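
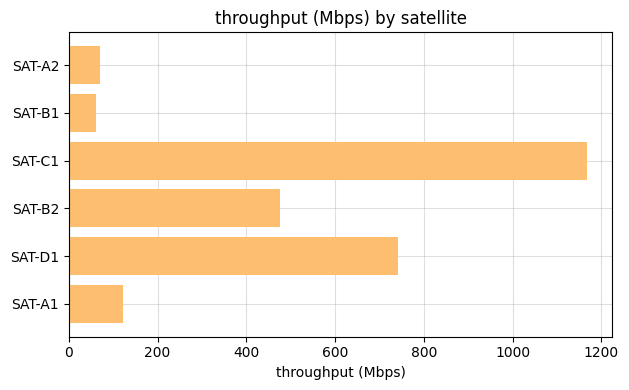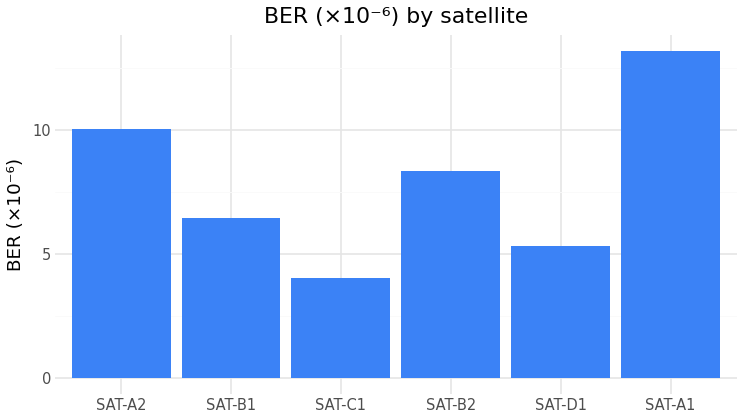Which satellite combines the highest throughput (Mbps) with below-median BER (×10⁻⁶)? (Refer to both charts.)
SAT-C1

Chart 2 median BER (×10⁻⁶) ≈ 8; below-median satellites: SAT-B1, SAT-C1, SAT-D1. Among those, SAT-C1 has the highest throughput (Mbps) (≈ 1200).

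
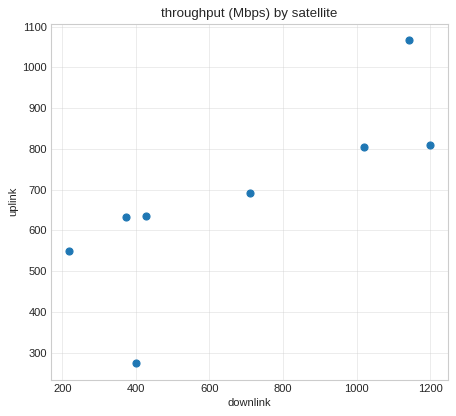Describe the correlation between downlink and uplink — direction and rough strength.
positive, strong

Points are positively correlated; strong (|r| ≈ 0.8).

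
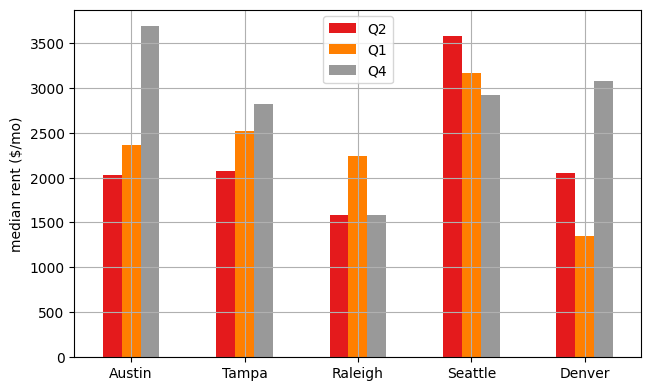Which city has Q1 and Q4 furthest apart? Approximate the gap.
Denver, ≈ 1500 $/mo

Denver: Q1 ≈ 1500, Q4 ≈ 3000 → gap ≈ 1500. Next-largest (Austin) is only ≈ 1000.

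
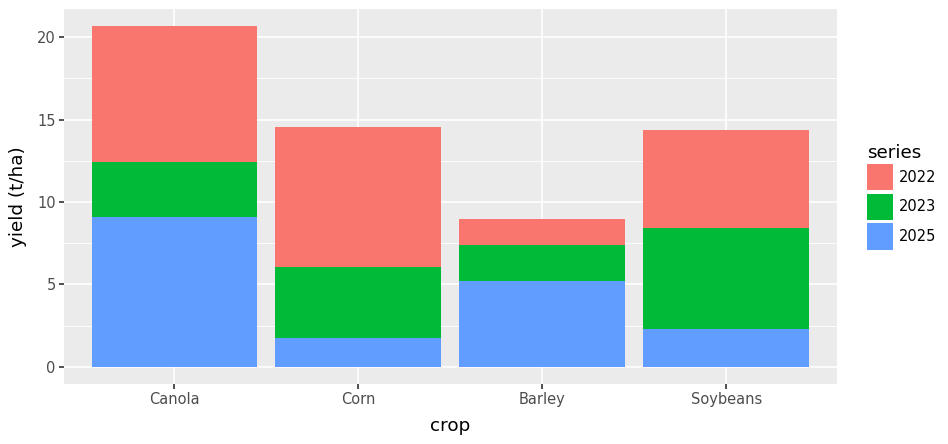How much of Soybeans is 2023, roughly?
≈ 6

2023 top ≈ 8, bottom ≈ 2; segment ≈ 6.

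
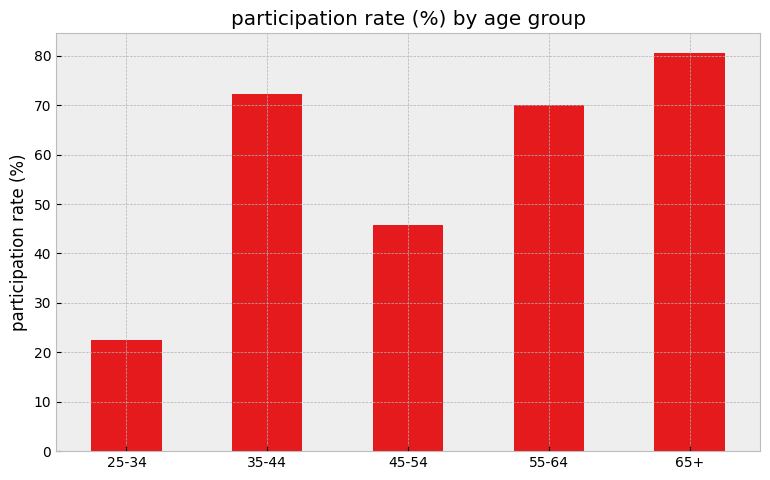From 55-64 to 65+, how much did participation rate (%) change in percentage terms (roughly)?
≈ +14.3%

55-64 ≈ 70, 65+ ≈ 80; (80 − 70) / 70 ≈ +14.3%.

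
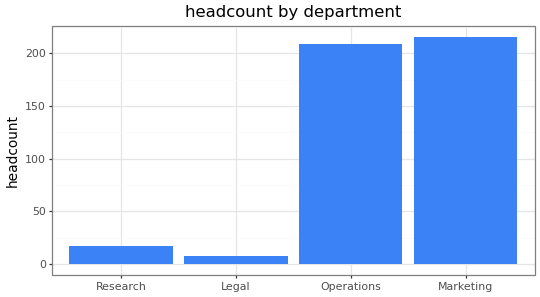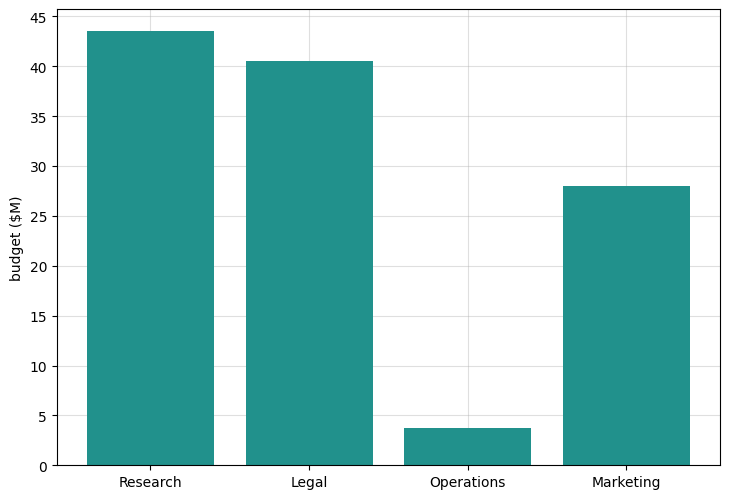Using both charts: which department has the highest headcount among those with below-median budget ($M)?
Chart 2 median budget ($M) ≈ 35; below-median departments: Operations, Marketing. Among those, Marketing has the highest headcount (≈ 220).

Marketing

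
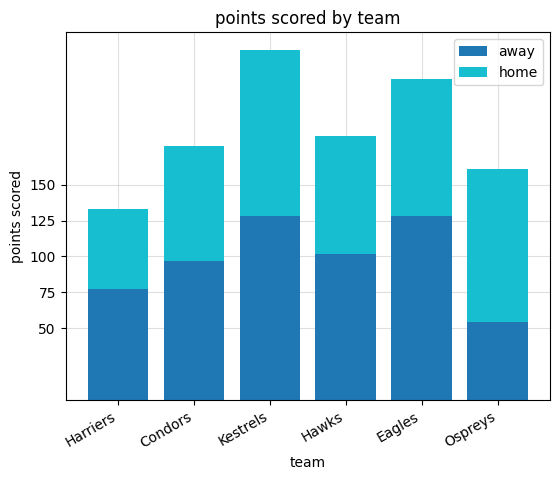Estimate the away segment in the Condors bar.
away top ≈ 100, bottom ≈ 0; segment ≈ 100.

≈ 100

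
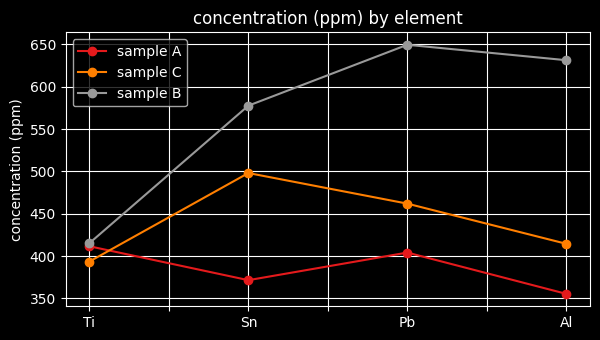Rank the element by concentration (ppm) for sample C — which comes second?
Pb

Top 3 for sample C: Sn ≈ 500, Pb ≈ 450, Al ≈ 425.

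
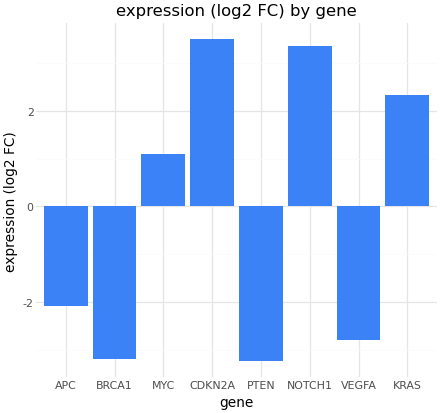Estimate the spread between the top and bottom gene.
≈ 6

Max CDKN2A ≈ 3, min PTEN ≈ -3; range ≈ 6.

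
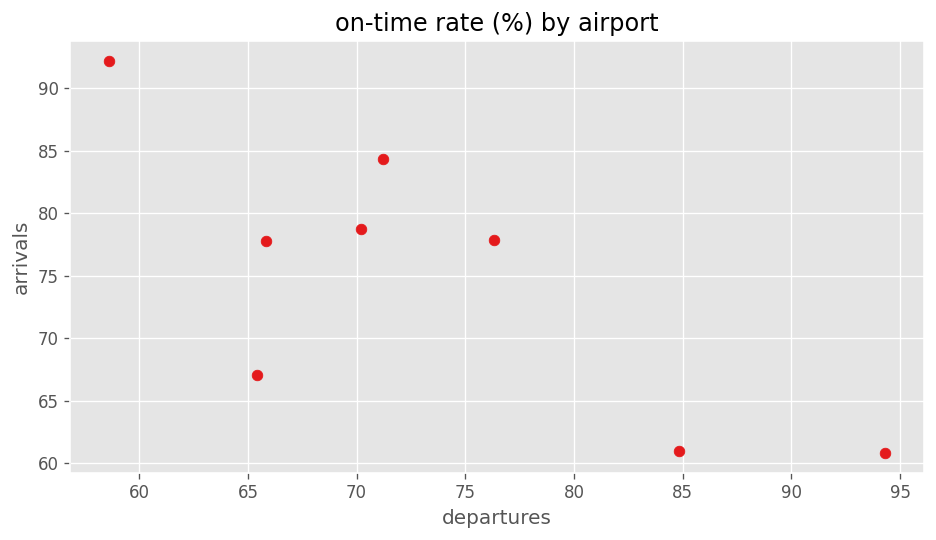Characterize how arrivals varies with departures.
negative, strong

Points are negatively correlated; strong (|r| ≈ 0.8).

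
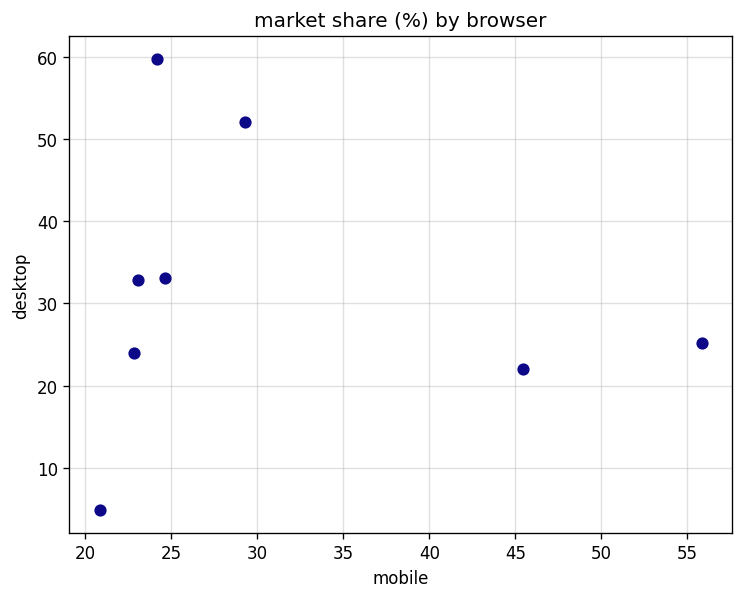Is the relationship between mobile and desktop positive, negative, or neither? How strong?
no clear correlation

Points are roughly uncorrelated; weak (|r| ≈ 0.1).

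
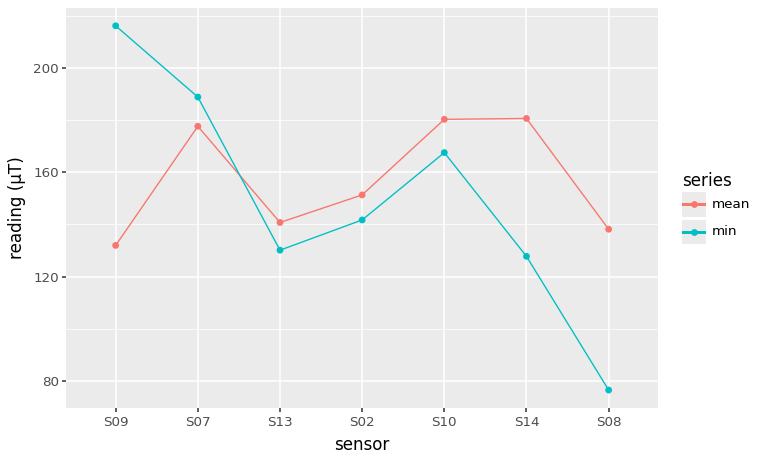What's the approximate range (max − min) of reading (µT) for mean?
Max S14 ≈ 180, min S09 ≈ 140; range ≈ 40.

≈ 40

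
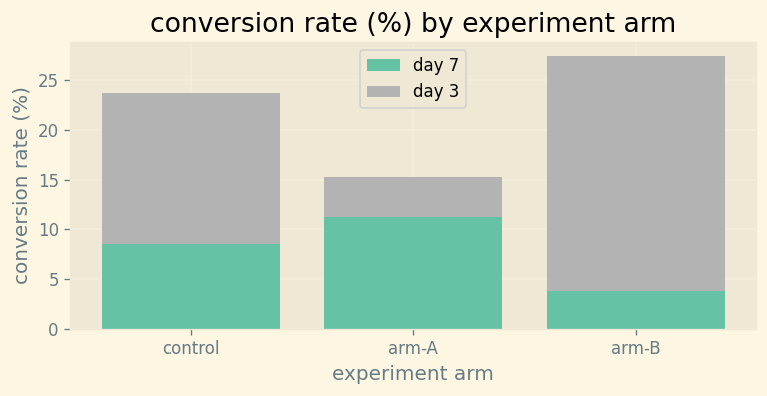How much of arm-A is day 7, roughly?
≈ 10

day 7 top ≈ 10, bottom ≈ 0; segment ≈ 10.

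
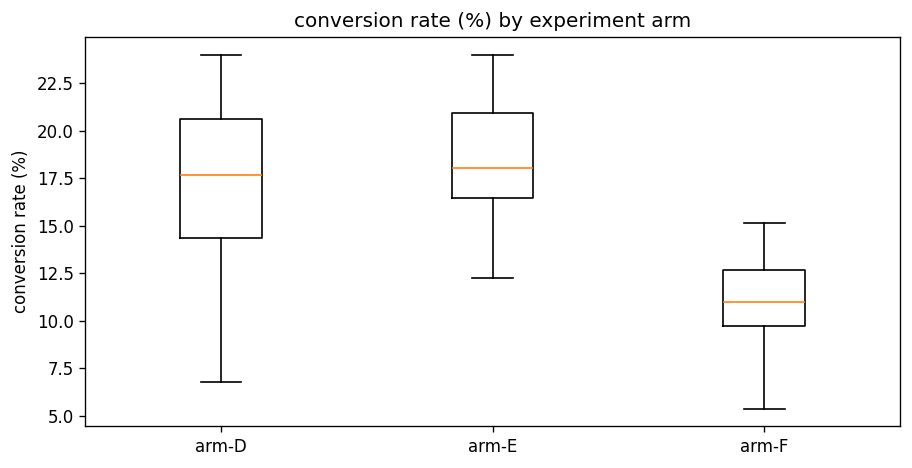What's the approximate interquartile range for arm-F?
Q3 ≈ 13, Q1 ≈ 10; IQR ≈ 3.

≈ 3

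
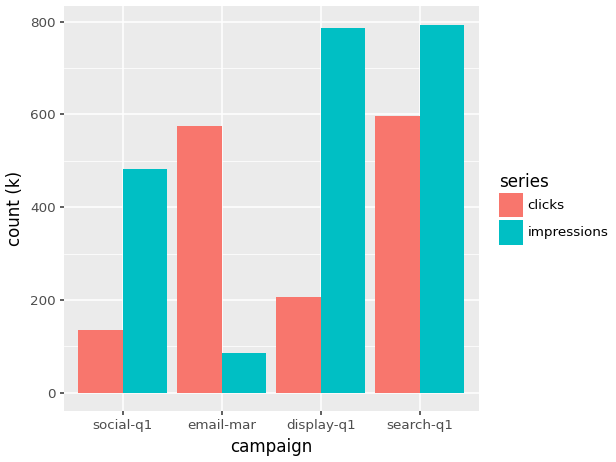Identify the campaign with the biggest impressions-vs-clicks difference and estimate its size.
display-q1: impressions ≈ 800, clicks ≈ 200 → gap ≈ 600. Next-largest (email-mar) is only ≈ 500.

display-q1, ≈ 600 k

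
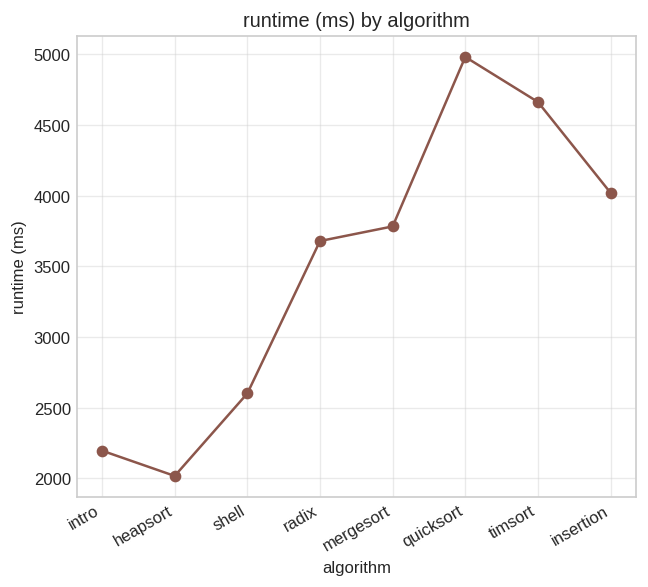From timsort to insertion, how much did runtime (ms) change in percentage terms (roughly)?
timsort ≈ 4500, insertion ≈ 4000; (4000 − 4500) / 4500 ≈ -11.1%.

≈ -11.1%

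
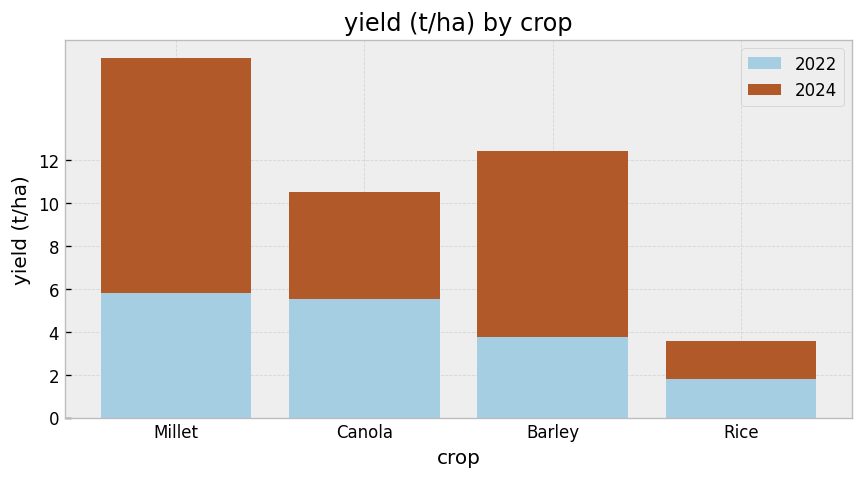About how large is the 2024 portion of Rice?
2024 top ≈ 4, bottom ≈ 2; segment ≈ 2.

≈ 2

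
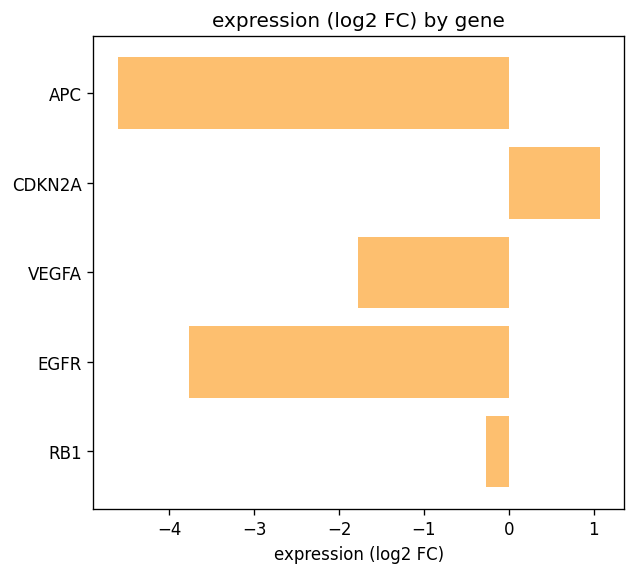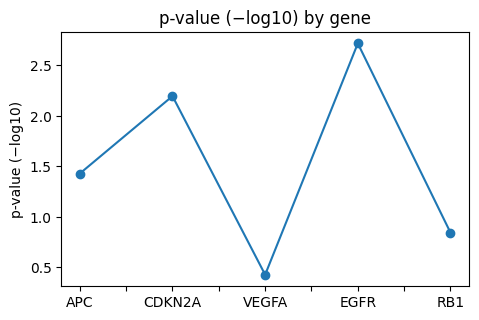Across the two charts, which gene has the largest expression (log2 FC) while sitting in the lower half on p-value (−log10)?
RB1

Chart 2 median p-value (−log10) ≈ 1.5; below-median genes: VEGFA, RB1. Among those, RB1 has the highest expression (log2 FC) (≈ -0.3).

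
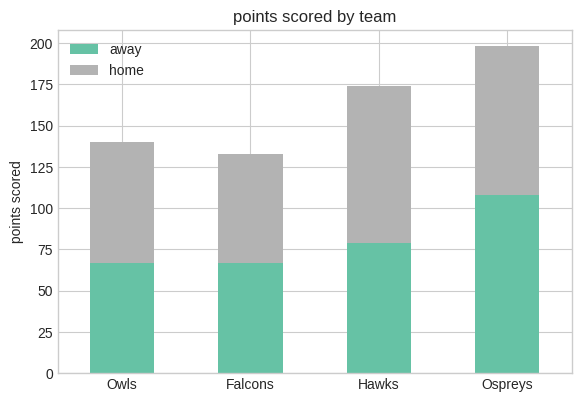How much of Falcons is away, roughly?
≈ 60

away top ≈ 60, bottom ≈ 0; segment ≈ 60.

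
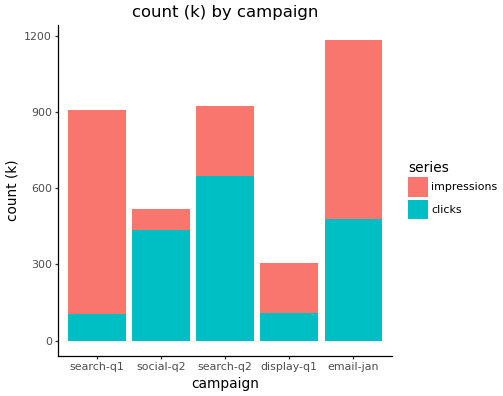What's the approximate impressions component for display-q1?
≈ 200

impressions top ≈ 300, bottom ≈ 100; segment ≈ 200.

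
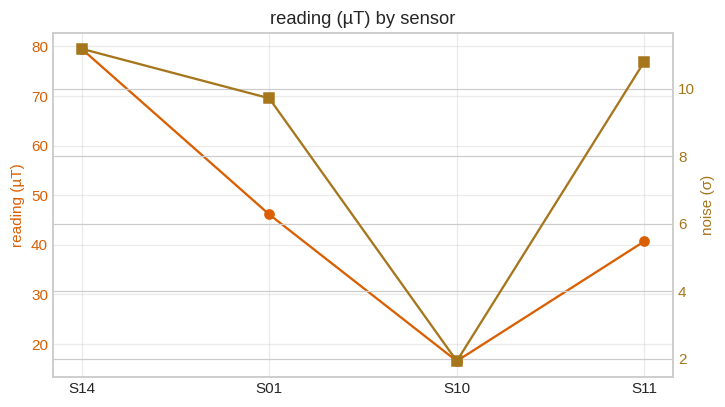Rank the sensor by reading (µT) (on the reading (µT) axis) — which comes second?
Top 3 (on the reading (µT) axis): S14 ≈ 80, S01 ≈ 50, S11 ≈ 40.

S01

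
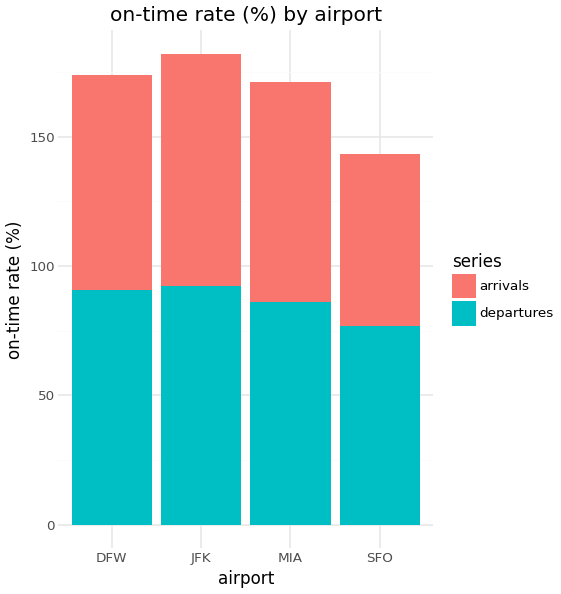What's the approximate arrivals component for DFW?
≈ 80

arrivals top ≈ 180, bottom ≈ 100; segment ≈ 80.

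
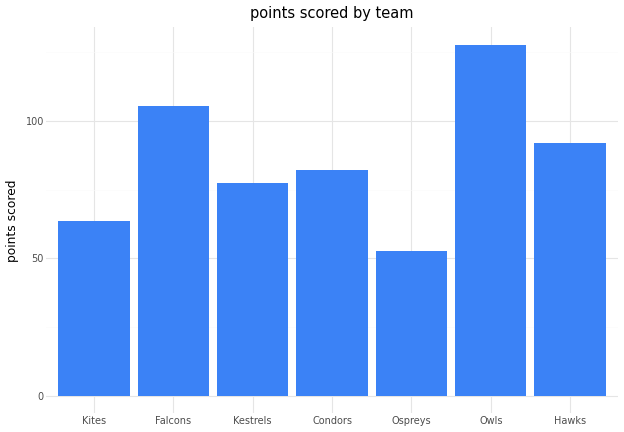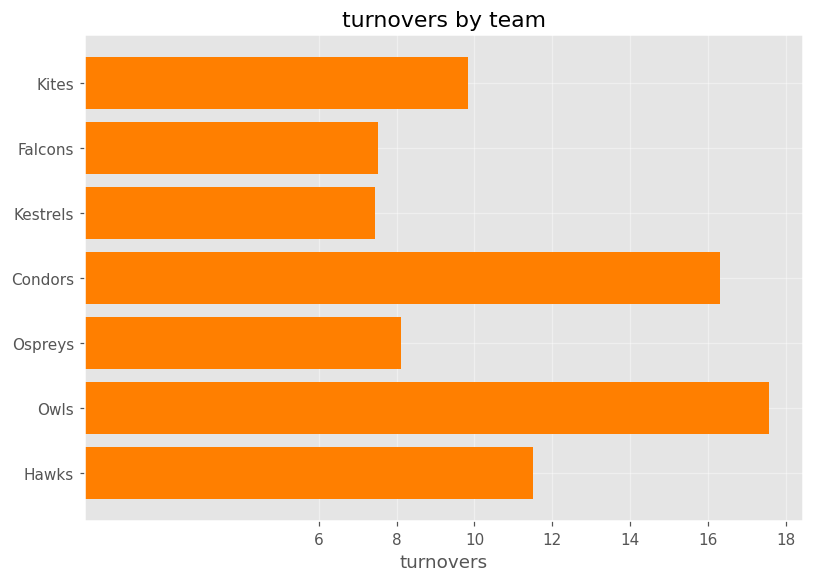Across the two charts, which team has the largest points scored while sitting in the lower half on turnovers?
Falcons

Chart 2 median turnovers ≈ 10; below-median teams: Falcons, Kestrels, Ospreys. Among those, Falcons has the highest points scored (≈ 100).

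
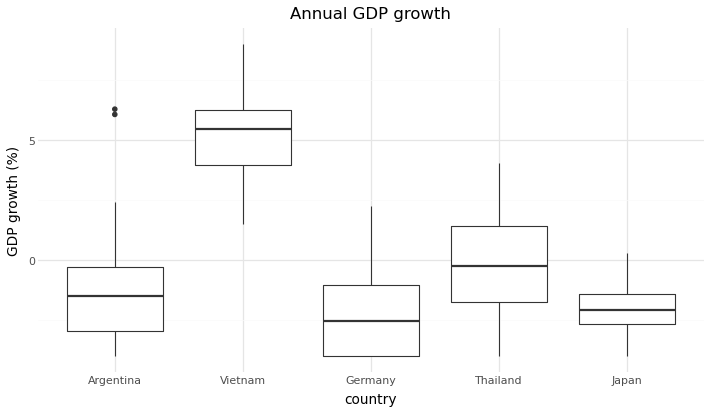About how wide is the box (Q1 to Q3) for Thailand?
Q3 ≈ 1, Q1 ≈ -2; IQR ≈ 3.

≈ 3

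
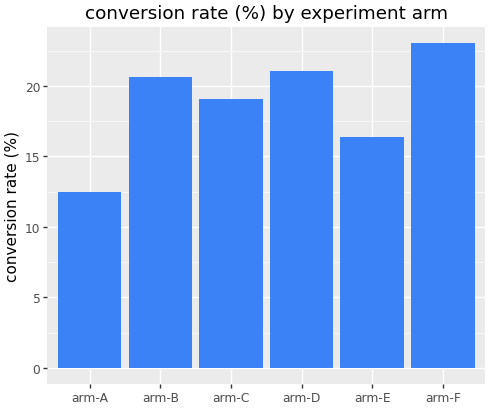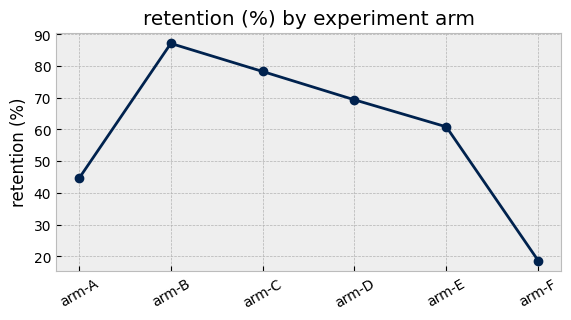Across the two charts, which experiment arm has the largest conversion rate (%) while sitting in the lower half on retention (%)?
arm-F

Chart 2 median retention (%) ≈ 70; below-median experiment arms: arm-A, arm-E, arm-F. Among those, arm-F has the highest conversion rate (%) (≈ 25).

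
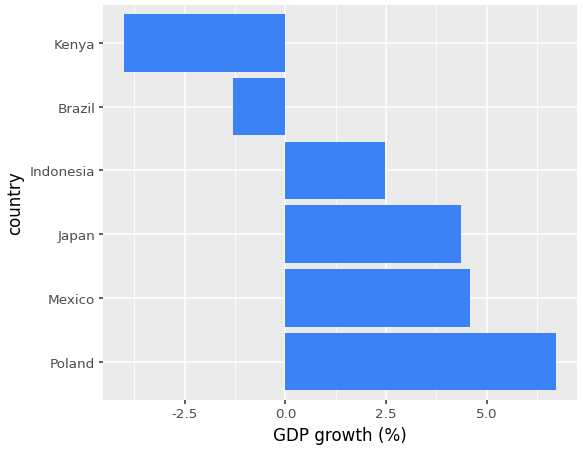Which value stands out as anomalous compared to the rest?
Kenya

Kenya ≈ -4; the rest sit between ≈ -1 and ≈ 7.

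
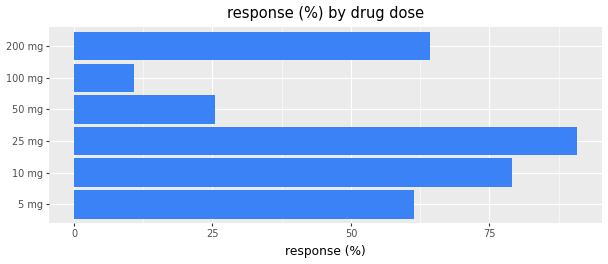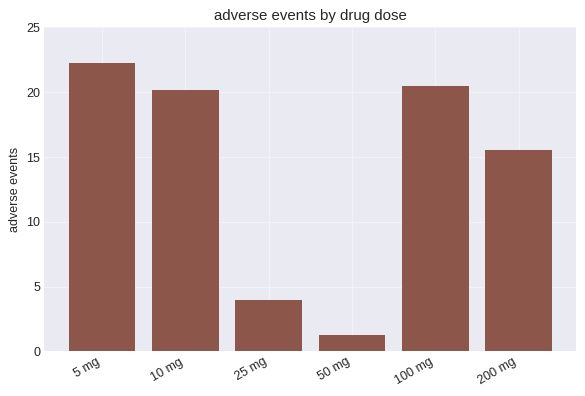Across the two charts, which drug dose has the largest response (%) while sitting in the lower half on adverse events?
25 mg

Chart 2 median adverse events ≈ 20; below-median drug doses: 25 mg, 50 mg, 200 mg. Among those, 25 mg has the highest response (%) (≈ 90).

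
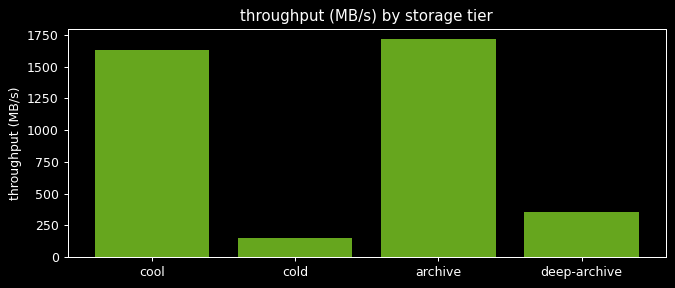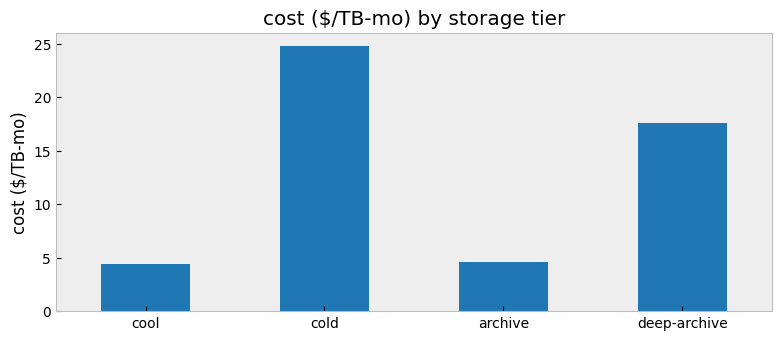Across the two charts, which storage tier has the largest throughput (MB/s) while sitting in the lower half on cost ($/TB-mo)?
Chart 2 median cost ($/TB-mo) ≈ 10; below-median storage tiers: cool, archive. Among those, archive has the highest throughput (MB/s) (≈ 1800).

archive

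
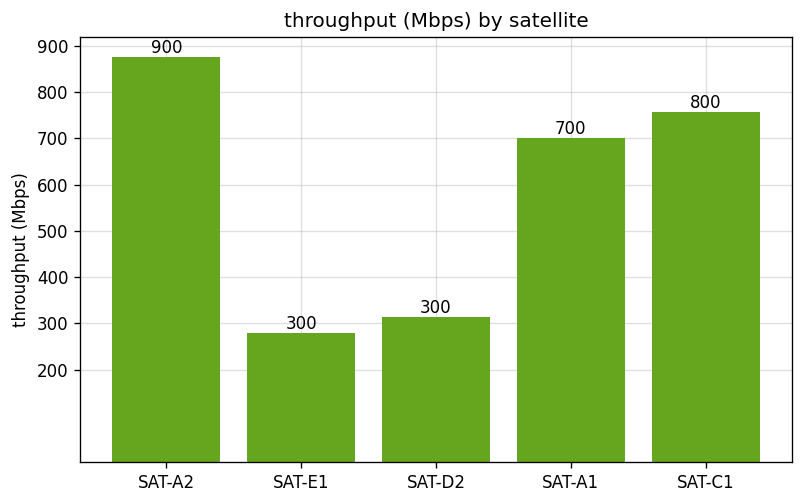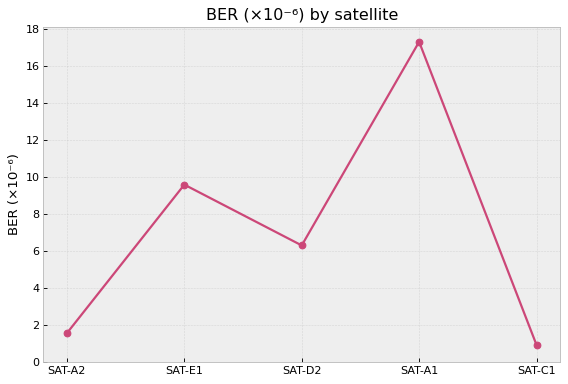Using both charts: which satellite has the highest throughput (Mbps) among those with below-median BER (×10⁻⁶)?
SAT-A2

Chart 2 median BER (×10⁻⁶) ≈ 6; below-median satellites: SAT-A2, SAT-C1. Among those, SAT-A2 has the highest throughput (Mbps) (≈ 900).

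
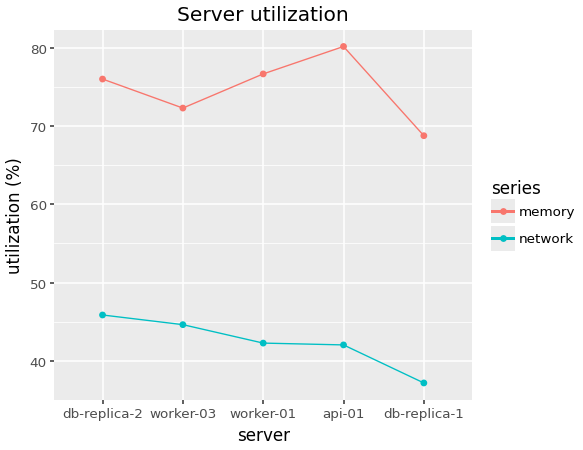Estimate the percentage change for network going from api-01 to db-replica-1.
api-01 ≈ 40, db-replica-1 ≈ 35; (35 − 40) / 40 ≈ -12.5%.

≈ -12.5%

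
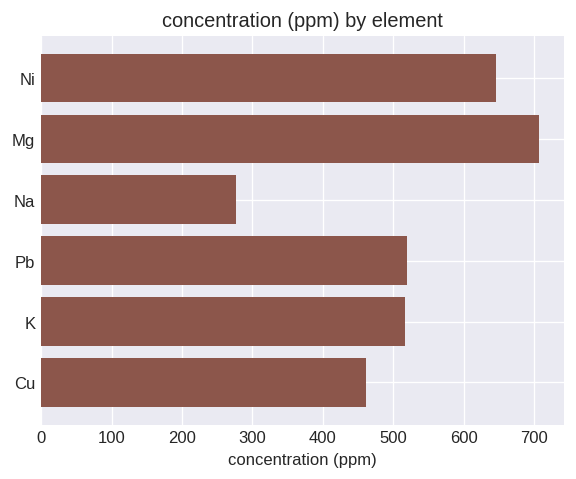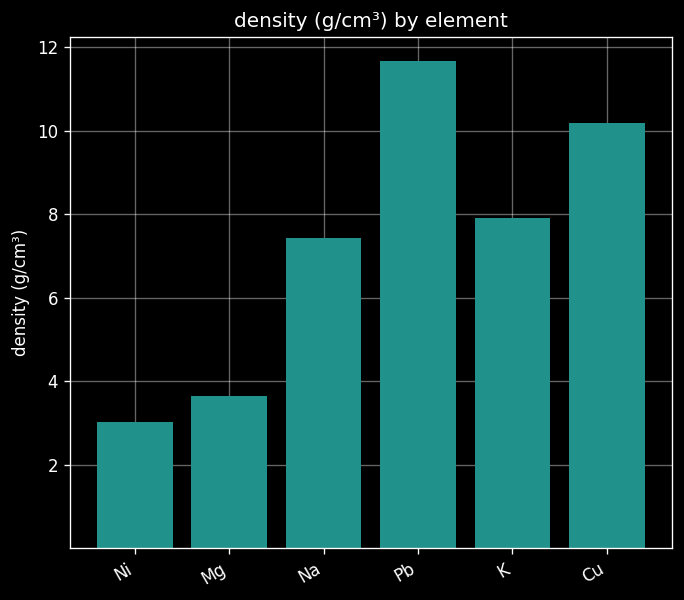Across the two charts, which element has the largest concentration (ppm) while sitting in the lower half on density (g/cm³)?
Chart 2 median density (g/cm³) ≈ 8; below-median elements: Ni, Mg, Na. Among those, Mg has the highest concentration (ppm) (≈ 700).

Mg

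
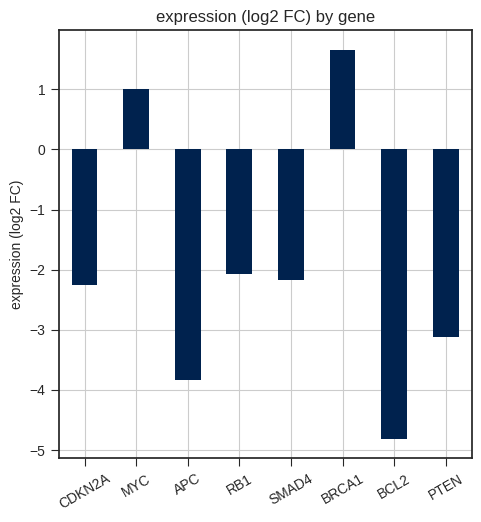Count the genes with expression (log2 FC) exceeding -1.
Above -1: MYC, BRCA1.

2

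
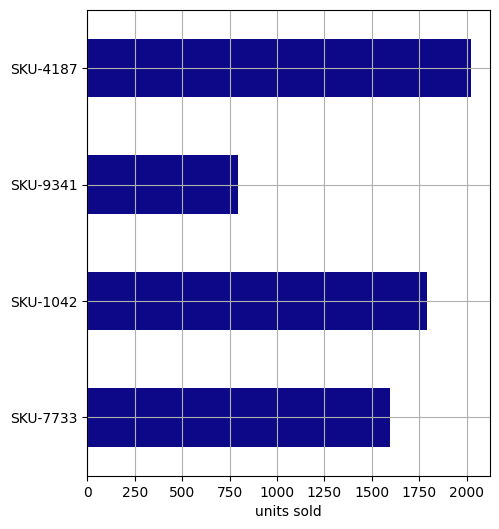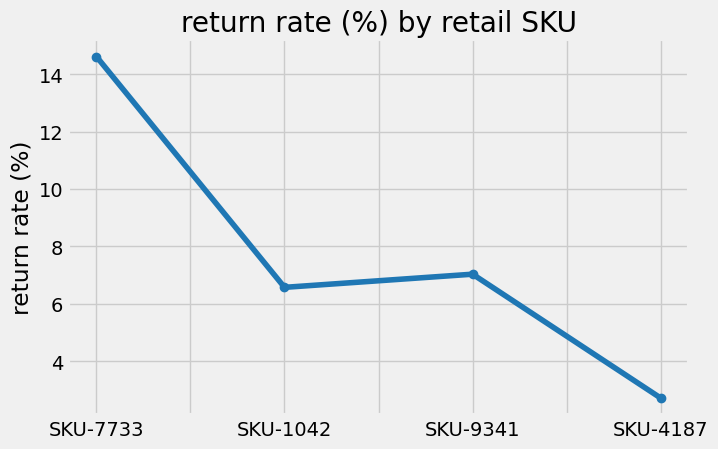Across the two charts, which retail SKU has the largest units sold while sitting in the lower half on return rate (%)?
SKU-4187

Chart 2 median return rate (%) ≈ 6; below-median retail SKUs: SKU-1042, SKU-4187. Among those, SKU-4187 has the highest units sold (≈ 2000).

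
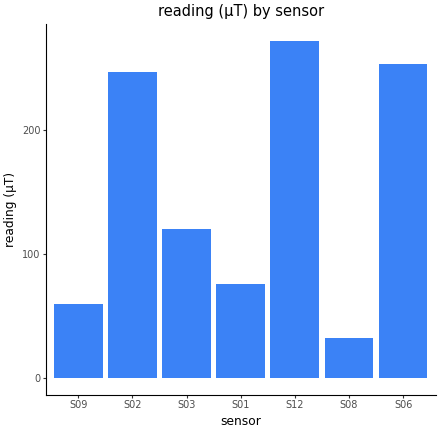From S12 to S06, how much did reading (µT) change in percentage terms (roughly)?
S12 ≈ 275, S06 ≈ 250; (250 − 275) / 275 ≈ -9.1%.

≈ -9.1%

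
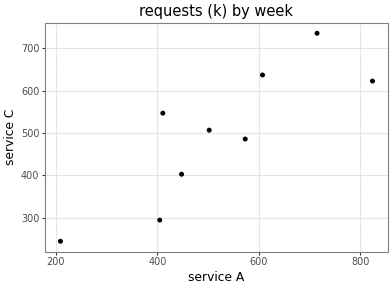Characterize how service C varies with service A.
positive, strong

Points are positively correlated; strong (|r| ≈ 0.8).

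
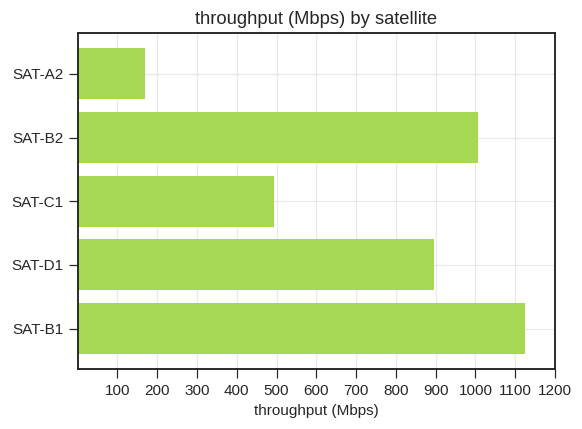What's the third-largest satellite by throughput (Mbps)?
SAT-D1

Top 4: SAT-B1 ≈ 1100, SAT-B2 ≈ 1000, SAT-D1 ≈ 900, SAT-C1 ≈ 500.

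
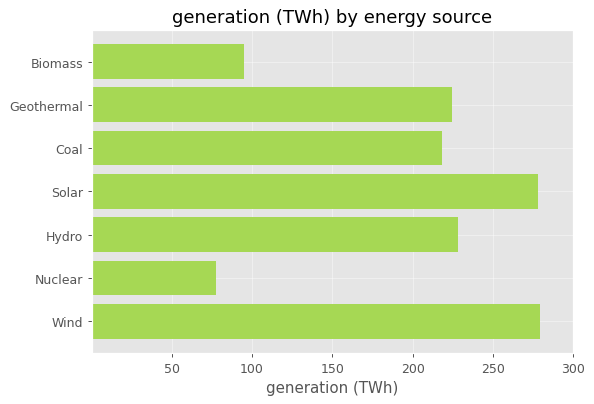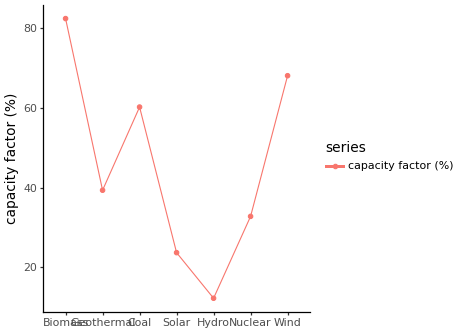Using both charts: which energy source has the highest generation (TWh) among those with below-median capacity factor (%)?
Solar

Chart 2 median capacity factor (%) ≈ 40; below-median energy sources: Solar, Hydro, Nuclear. Among those, Solar has the highest generation (TWh) (≈ 300).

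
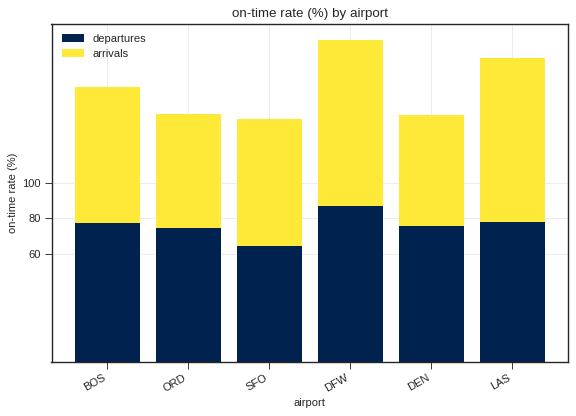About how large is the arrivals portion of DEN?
arrivals top ≈ 140, bottom ≈ 80; segment ≈ 60.

≈ 60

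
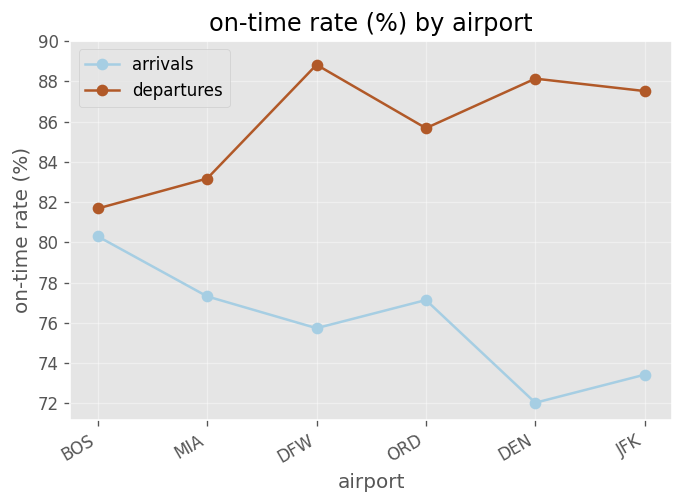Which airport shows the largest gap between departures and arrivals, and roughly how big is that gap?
DEN, ≈ 16 %

DEN: departures ≈ 88, arrivals ≈ 72 → gap ≈ 16. Next-largest (JFK) is only ≈ 14.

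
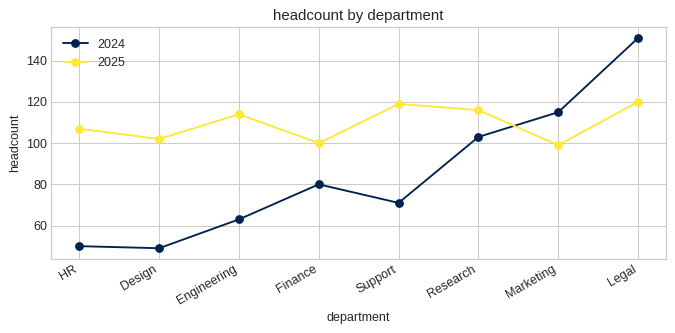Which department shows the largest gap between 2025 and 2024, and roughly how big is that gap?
HR, ≈ 60

HR: 2025 ≈ 110, 2024 ≈ 50 → gap ≈ 60. Next-largest (Design) is only ≈ 50.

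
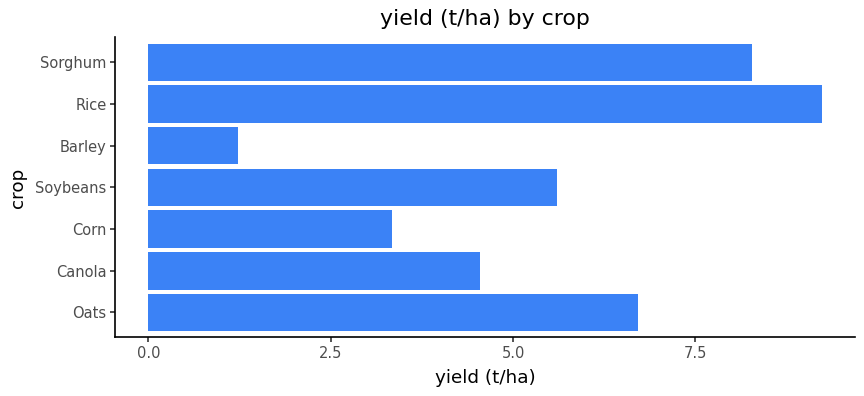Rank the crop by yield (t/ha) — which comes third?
Top 4: Rice ≈ 9, Sorghum ≈ 8, Oats ≈ 7, Soybeans ≈ 6.

Oats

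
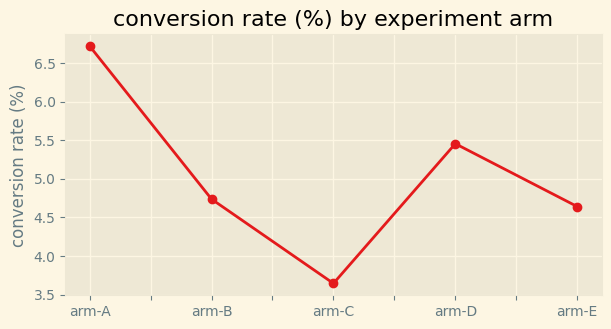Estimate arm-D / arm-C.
≈ 1.57×

arm-D ≈ 5.5, arm-C ≈ 3.5; 5.5/3.5 ≈ 1.57.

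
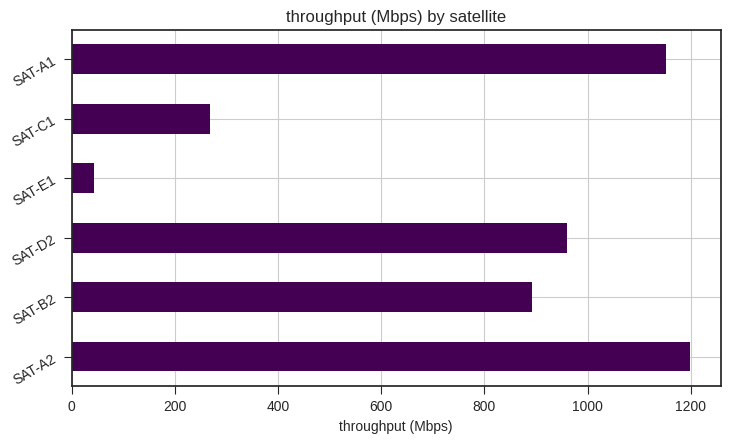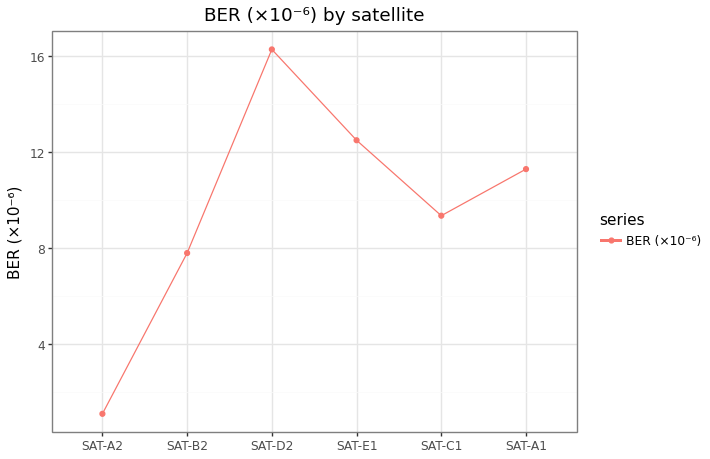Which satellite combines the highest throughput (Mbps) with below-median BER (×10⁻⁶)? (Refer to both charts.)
SAT-A2

Chart 2 median BER (×10⁻⁶) ≈ 10; below-median satellites: SAT-A2, SAT-B2, SAT-C1. Among those, SAT-A2 has the highest throughput (Mbps) (≈ 1200).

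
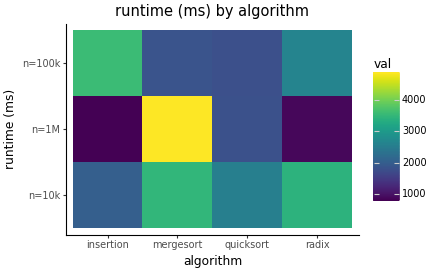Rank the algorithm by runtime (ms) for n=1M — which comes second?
Top 3 for n=1M: mergesort ≈ 5000, quicksort ≈ 2000, radix ≈ 1000.

quicksort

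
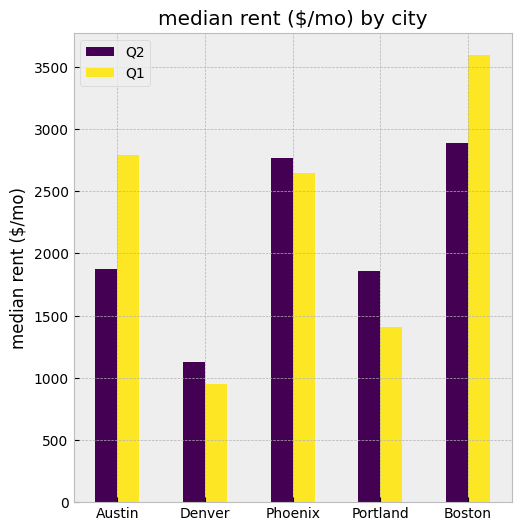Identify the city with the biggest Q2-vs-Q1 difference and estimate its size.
Austin, ≈ 1000 $/mo

Austin: Q2 ≈ 2000, Q1 ≈ 3000 → gap ≈ 1000. Next-largest (Boston) is only ≈ 500.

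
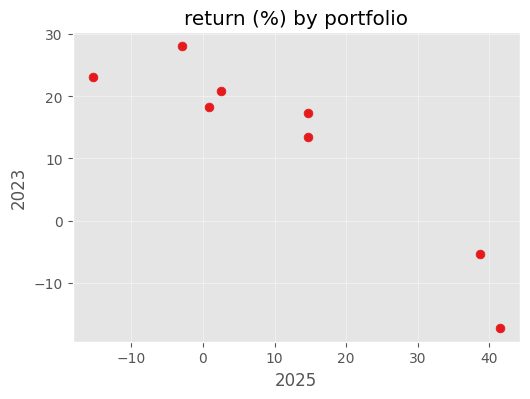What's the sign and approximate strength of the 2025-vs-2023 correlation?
Points are negatively correlated; strong (|r| ≈ 0.9).

negative, strong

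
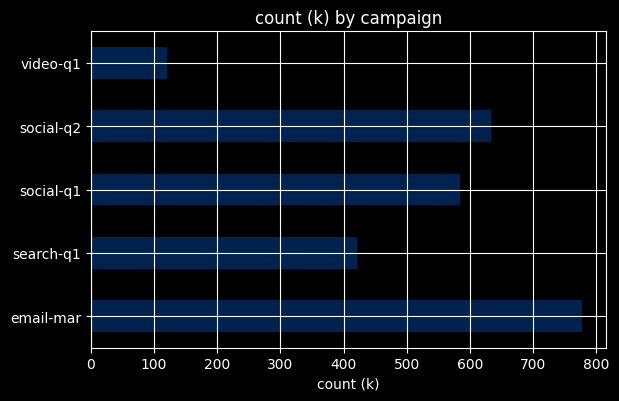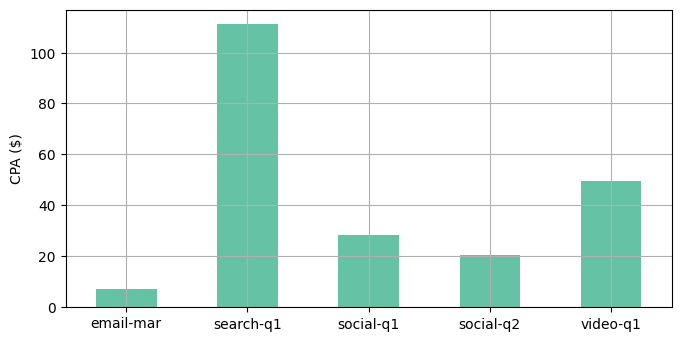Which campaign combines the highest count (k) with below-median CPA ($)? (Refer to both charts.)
email-mar

Chart 2 median CPA ($) ≈ 20; below-median campaigns: email-mar, social-q2. Among those, email-mar has the highest count (k) (≈ 800).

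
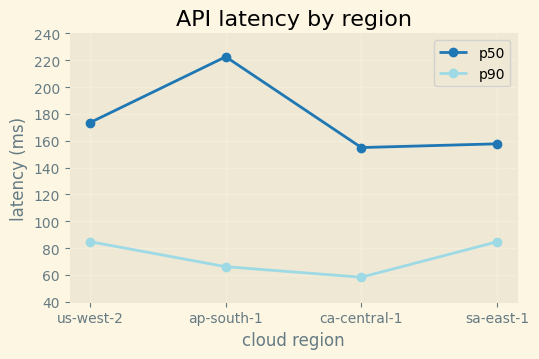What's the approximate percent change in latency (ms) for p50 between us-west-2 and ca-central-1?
≈ -11.1%

us-west-2 ≈ 180, ca-central-1 ≈ 160; (160 − 180) / 180 ≈ -11.1%.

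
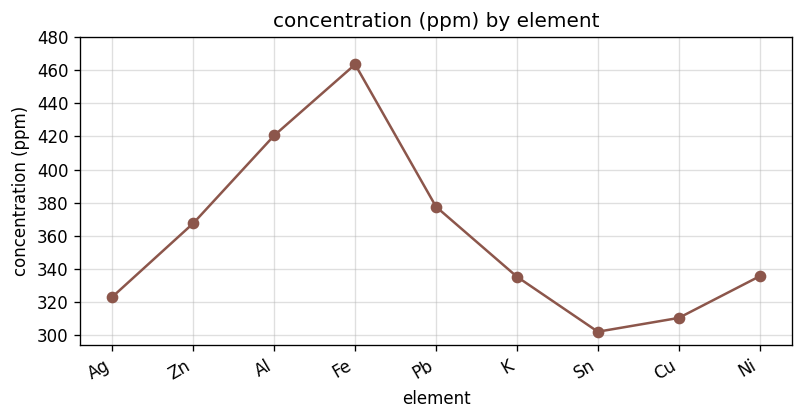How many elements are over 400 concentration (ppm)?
Above 400: Al, Fe.

2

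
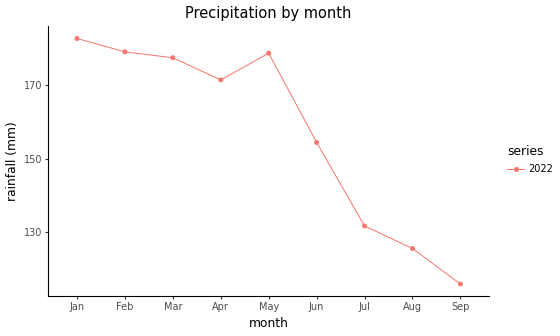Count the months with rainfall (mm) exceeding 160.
Above 160: Jan, Feb, Mar, Apr, May.

5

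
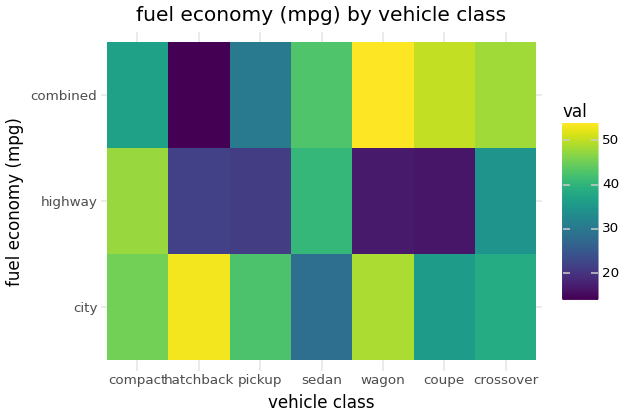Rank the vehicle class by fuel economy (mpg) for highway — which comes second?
Top 3 for highway: compact ≈ 50, sedan ≈ 40, crossover ≈ 35.

sedan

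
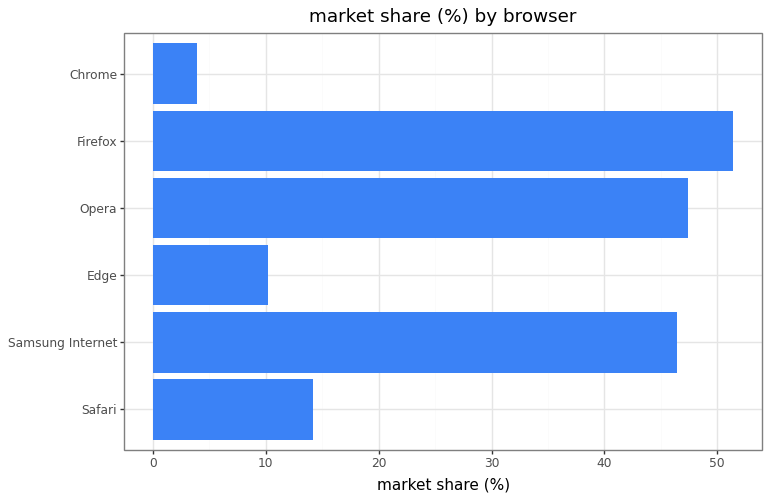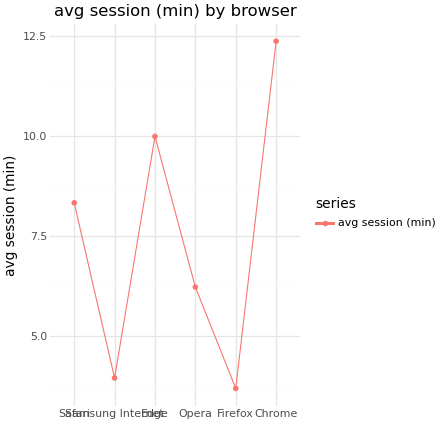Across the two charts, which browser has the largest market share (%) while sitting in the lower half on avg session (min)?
Chart 2 median avg session (min) ≈ 8; below-median browsers: Samsung Internet, Opera, Firefox. Among those, Firefox has the highest market share (%) (≈ 50).

Firefox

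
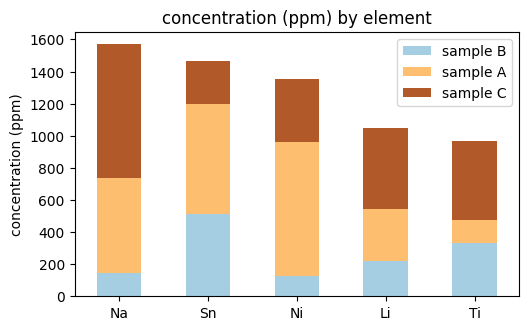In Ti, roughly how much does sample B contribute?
≈ 400

sample B top ≈ 400, bottom ≈ 0; segment ≈ 400.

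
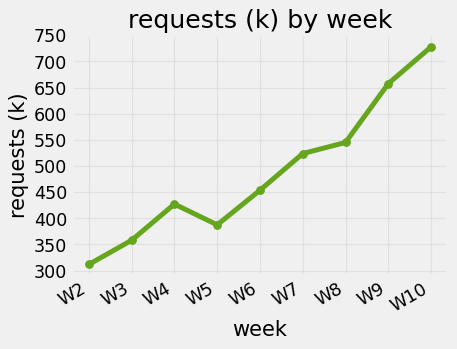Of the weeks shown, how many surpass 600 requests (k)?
2

Above 600: W9, W10.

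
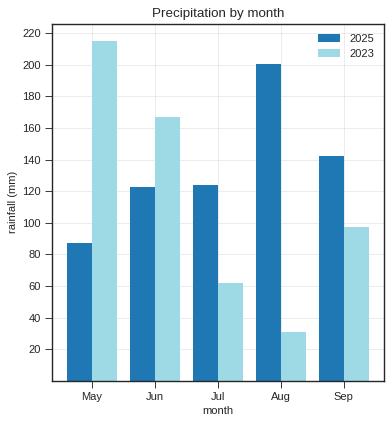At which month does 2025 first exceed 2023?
Jul

Jun: 2025 ≈ 120 vs 2023 ≈ 160 (not yet); Jul: 2025 ≈ 120 vs 2023 ≈ 60 (first crossover).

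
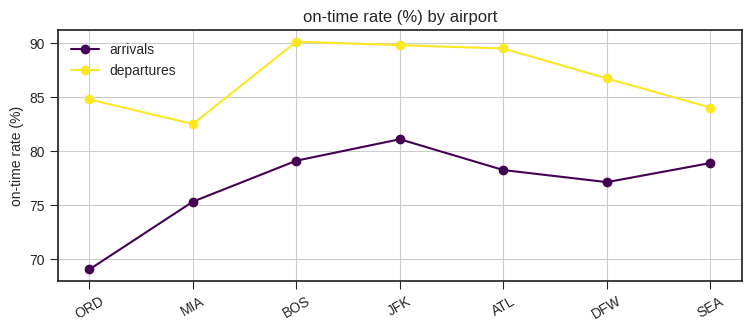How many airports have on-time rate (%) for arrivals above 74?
6

Above 74: MIA, BOS, JFK, ATL, DFW, SEA.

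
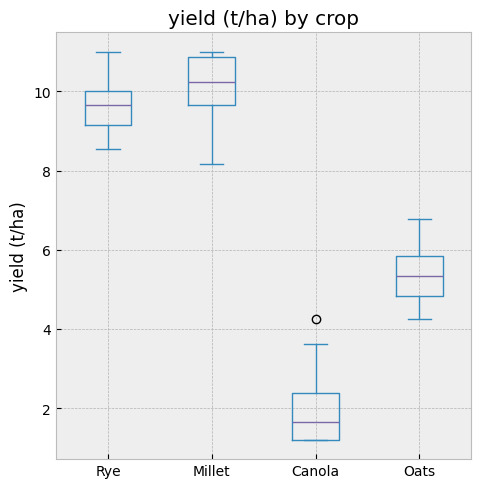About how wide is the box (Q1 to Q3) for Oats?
Q3 ≈ 6, Q1 ≈ 5; IQR ≈ 1.

≈ 1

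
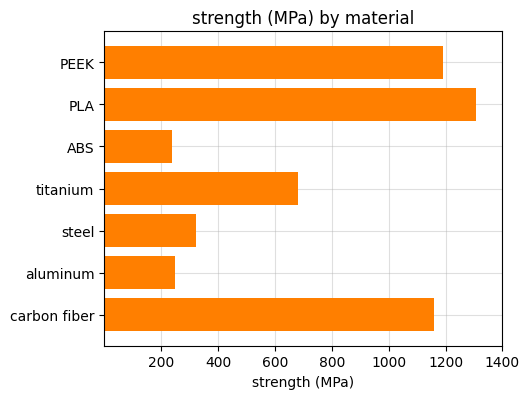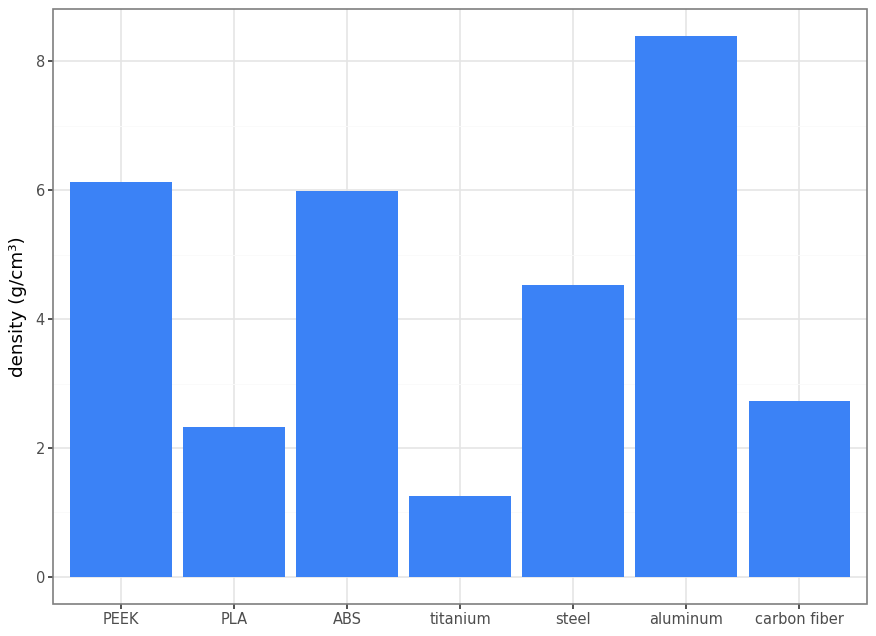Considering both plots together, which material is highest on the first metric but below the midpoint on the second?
PLA

Chart 2 median density (g/cm³) ≈ 5; below-median materials: PLA, titanium, carbon fiber. Among those, PLA has the highest strength (MPa) (≈ 1400).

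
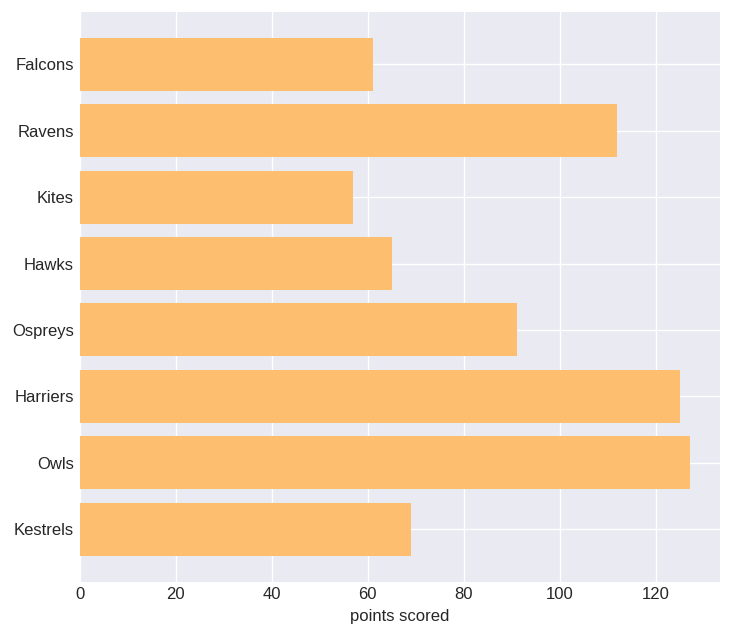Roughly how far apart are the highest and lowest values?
≈ 60

Max Owls ≈ 120, min Kites ≈ 60; range ≈ 60.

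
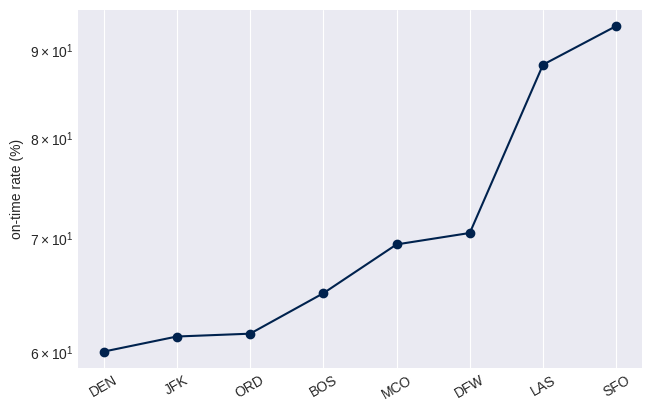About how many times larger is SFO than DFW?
≈ 1.36×

SFO ≈ 95, DFW ≈ 70; 95/70 ≈ 1.36.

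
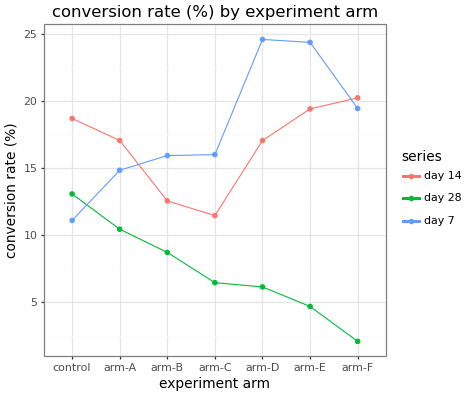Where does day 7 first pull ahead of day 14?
arm-A: day 7 ≈ 14 vs day 14 ≈ 18 (not yet); arm-B: day 7 ≈ 16 vs day 14 ≈ 12 (first crossover).

arm-B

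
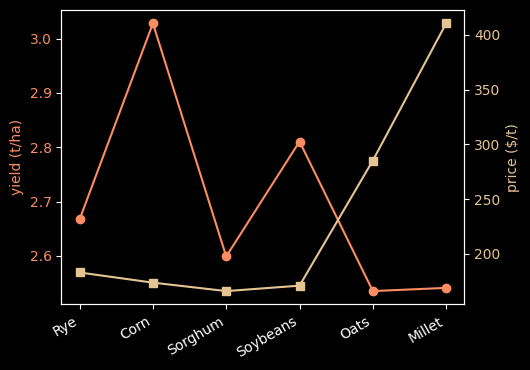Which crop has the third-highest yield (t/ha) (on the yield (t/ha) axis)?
Rye

Top 4 (on the yield (t/ha) axis): Corn ≈ 3.05, Soybeans ≈ 2.80, Rye ≈ 2.65, Sorghum ≈ 2.60.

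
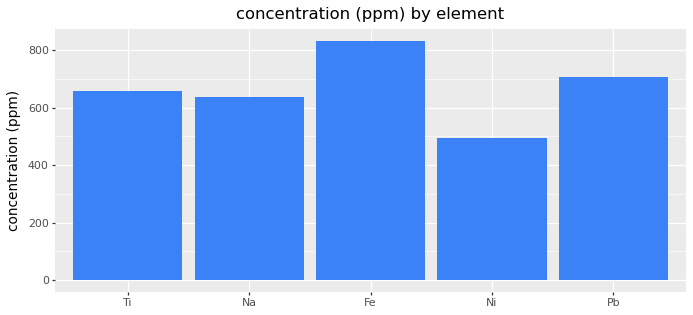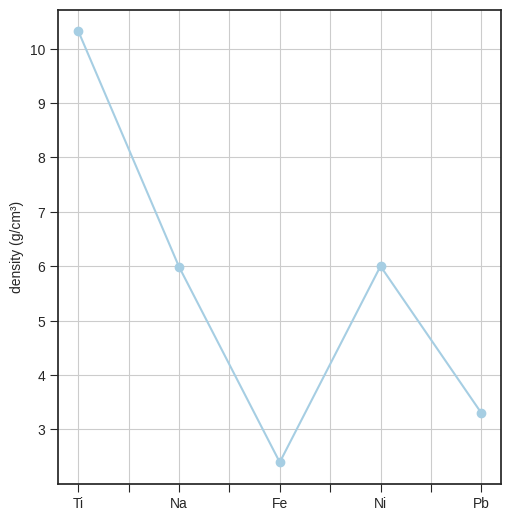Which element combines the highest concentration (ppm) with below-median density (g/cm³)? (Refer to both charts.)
Chart 2 median density (g/cm³) ≈ 6; below-median elements: Fe, Pb. Among those, Fe has the highest concentration (ppm) (≈ 800).

Fe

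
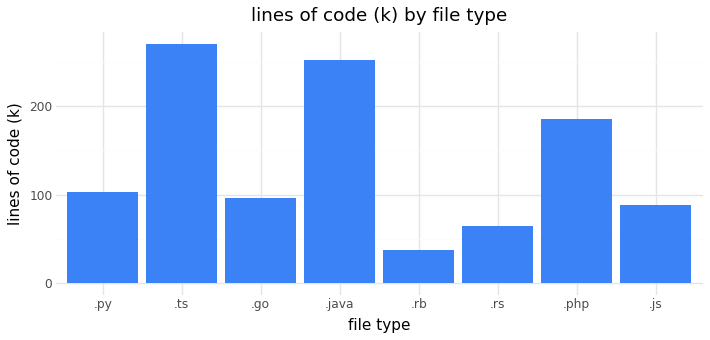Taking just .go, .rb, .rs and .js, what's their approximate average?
≈ 75

(100 + 25 + 75 + 100) / 4 ≈ 75.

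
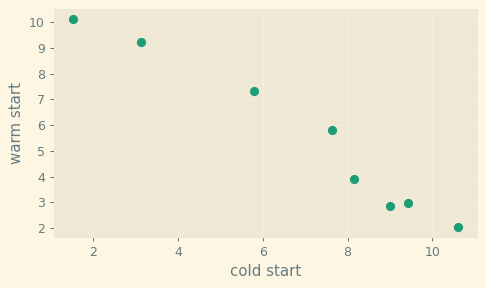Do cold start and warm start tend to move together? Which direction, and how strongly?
Points are negatively correlated; strong (|r| ≈ 1.0).

negative, strong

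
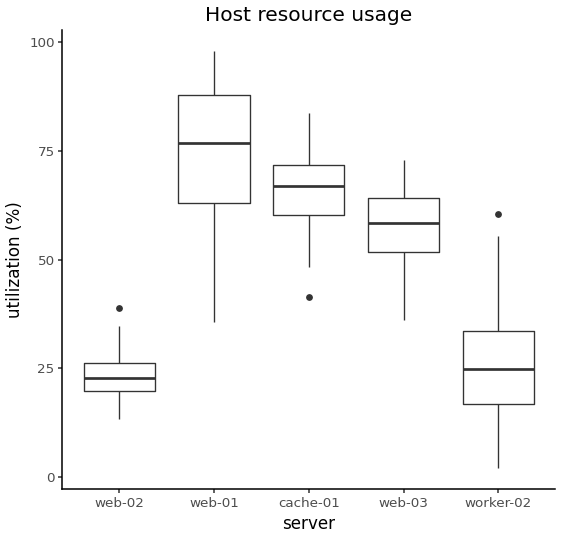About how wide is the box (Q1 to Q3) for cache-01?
≈ 10

Q3 ≈ 70, Q1 ≈ 60; IQR ≈ 10.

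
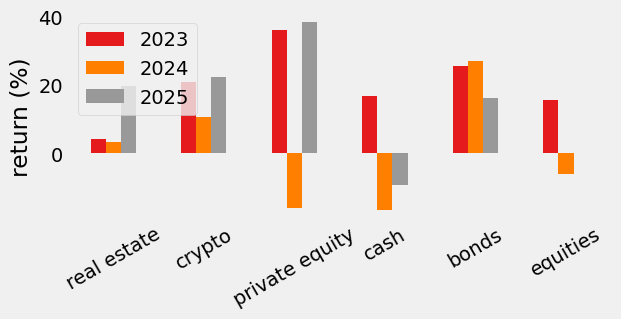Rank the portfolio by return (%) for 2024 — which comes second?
crypto

Top 3 for 2024: bonds ≈ 25, crypto ≈ 10, real estate ≈ 5.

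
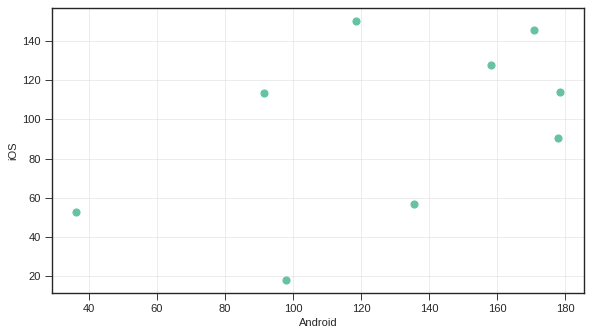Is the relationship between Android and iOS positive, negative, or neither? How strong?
positive, moderate

Points are positively correlated; moderate (|r| ≈ 0.5).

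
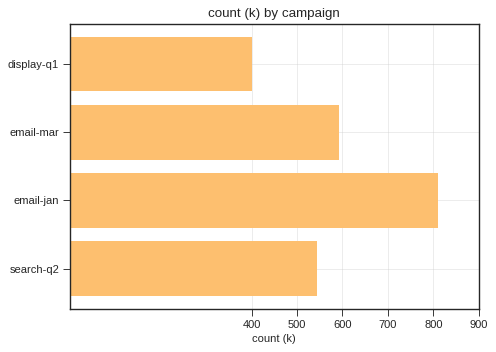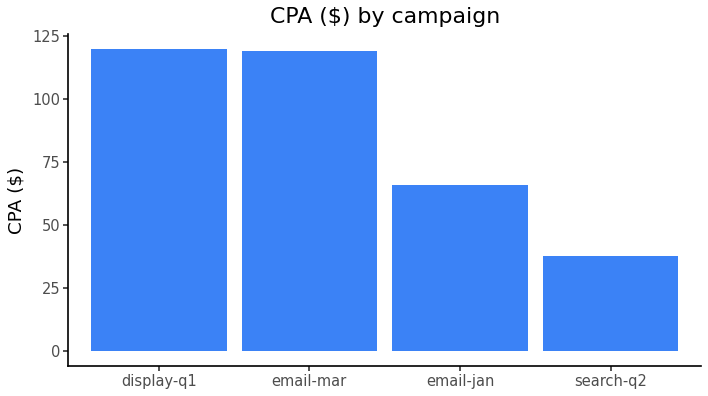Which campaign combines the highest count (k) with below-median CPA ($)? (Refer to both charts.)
email-jan

Chart 2 median CPA ($) ≈ 100; below-median campaigns: email-jan, search-q2. Among those, email-jan has the highest count (k) (≈ 800).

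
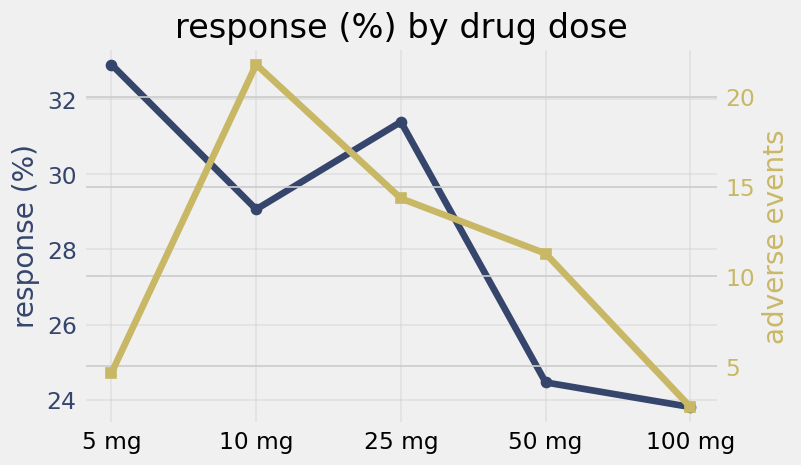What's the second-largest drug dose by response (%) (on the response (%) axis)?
Top 3 (on the response (%) axis): 5 mg ≈ 33, 25 mg ≈ 31, 10 mg ≈ 29.

25 mg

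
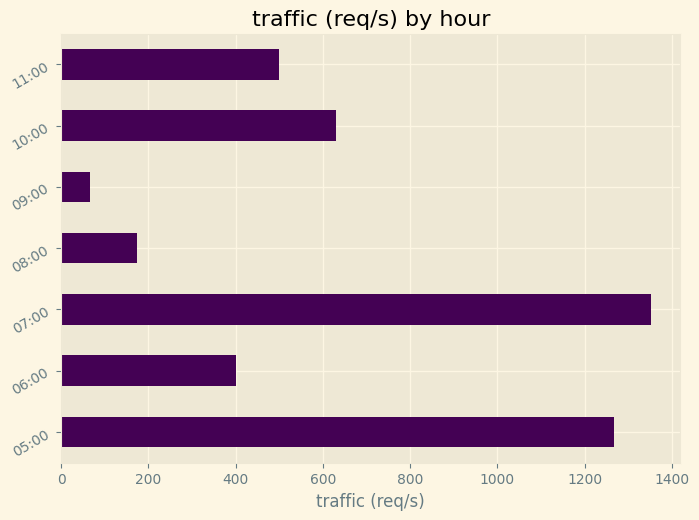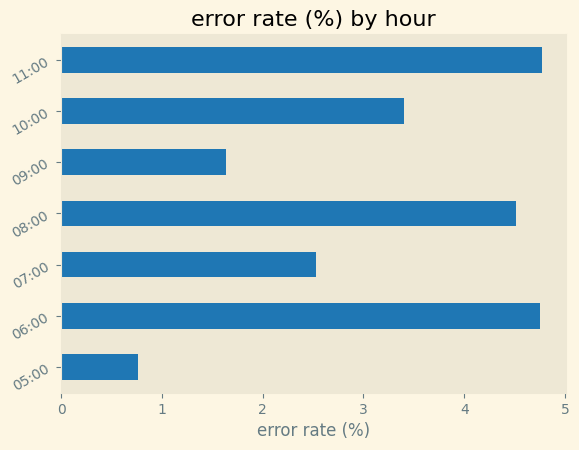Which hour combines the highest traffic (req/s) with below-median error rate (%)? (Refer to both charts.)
Chart 2 median error rate (%) ≈ 3.5; below-median hours: 05:00, 07:00, 09:00. Among those, 07:00 has the highest traffic (req/s) (≈ 1400).

07:00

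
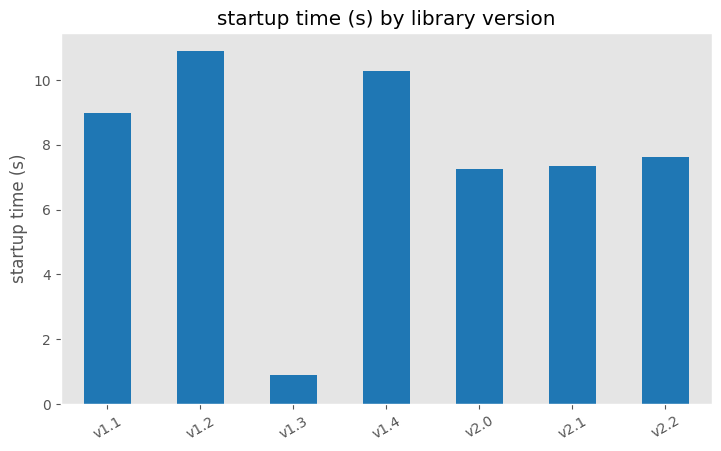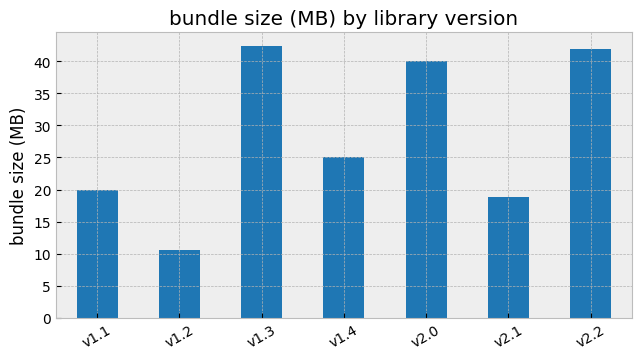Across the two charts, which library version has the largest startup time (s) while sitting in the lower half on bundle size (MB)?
Chart 2 median bundle size (MB) ≈ 25; below-median library versions: v1.1, v1.2, v2.1. Among those, v1.2 has the highest startup time (s) (≈ 11).

v1.2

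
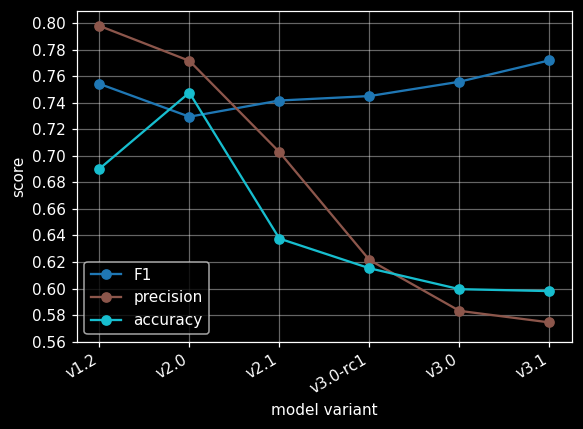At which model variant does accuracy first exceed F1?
v2.0

v1.2: accuracy ≈ 0.70 vs F1 ≈ 0.76 (not yet); v2.0: accuracy ≈ 0.74 vs F1 ≈ 0.72 (first crossover).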